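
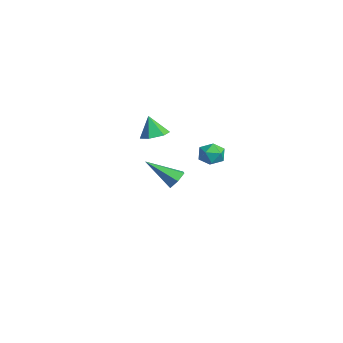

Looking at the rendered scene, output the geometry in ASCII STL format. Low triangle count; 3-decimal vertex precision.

solid 
facet normal 0.390 0.709 -0.588
outer loop
vertex -2.784 0.987 -3.923
vertex -3.361 1.132 -4.131
vertex -3.126 1.423 -3.624
endloop
endfacet
facet normal 0.602 -0.073 0.795
outer loop
vertex -2.784 0.987 -3.923
vertex -3.126 1.423 -3.624
vertex -4.079 -0.172 -3.049
endloop
endfacet
facet normal 0.389 0.709 -0.588
outer loop
vertex -3.126 1.423 -3.624
vertex -3.361 1.132 -4.131
vertex -3.703 1.568 -3.831
endloop
endfacet
facet normal -0.204 0.438 0.876
outer loop
vertex -3.126 1.423 -3.624
vertex -3.703 1.568 -3.831
vertex -4.079 -0.172 -3.049
endloop
endfacet
facet normal 0.389 0.709 -0.588
outer loop
vertex -3.703 1.568 -3.831
vertex -3.361 1.132 -4.131
vertex -3.938 1.277 -4.338
endloop
endfacet
facet normal -0.918 0.310 0.248
outer loop
vertex -3.703 1.568 -3.831
vertex -3.938 1.277 -4.338
vertex -4.079 -0.172 -3.049
endloop
endfacet
facet normal 0.389 0.709 -0.588
outer loop
vertex -3.938 1.277 -4.338
vertex -3.361 1.132 -4.131
vertex -3.596 0.841 -4.638
endloop
endfacet
facet normal -0.824 -0.330 -0.461
outer loop
vertex -3.938 1.277 -4.338
vertex -3.596 0.841 -4.638
vertex -4.079 -0.172 -3.049
endloop
endfacet
facet normal 0.390 0.709 -0.588
outer loop
vertex -3.596 0.841 -4.638
vertex -3.361 1.132 -4.131
vertex -3.019 0.696 -4.43
endloop
endfacet
facet normal -0.016 -0.841 -0.541
outer loop
vertex -3.596 0.841 -4.638
vertex -3.019 0.696 -4.43
vertex -4.079 -0.172 -3.049
endloop
endfacet
facet normal 0.390 0.709 -0.588
outer loop
vertex -3.019 0.696 -4.43
vertex -3.361 1.132 -4.131
vertex -2.784 0.987 -3.923
endloop
endfacet
facet normal 0.696 -0.713 0.086
outer loop
vertex -3.019 0.696 -4.43
vertex -2.784 0.987 -3.923
vertex -4.079 -0.172 -3.049
endloop
endfacet
facet normal 0.307 0.160 -0.938
outer loop
vertex -0.174 -0.56 0.533
vertex -0.784 -0.778 0.296
vertex -0.689 -0.111 0.441
endloop
endfacet
facet normal 0.379 0.582 0.720
outer loop
vertex -0.174 -0.56 0.533
vertex -0.689 -0.111 0.441
vertex -1.136 -0.962 1.364
endloop
endfacet
facet normal 0.307 0.160 -0.938
outer loop
vertex -0.689 -0.111 0.441
vertex -0.784 -0.778 0.296
vertex -1.299 -0.328 0.204
endloop
endfacet
facet normal -0.453 0.754 0.476
outer loop
vertex -0.689 -0.111 0.441
vertex -1.299 -0.328 0.204
vertex -1.136 -0.962 1.364
endloop
endfacet
facet normal 0.308 0.161 -0.938
outer loop
vertex -1.299 -0.328 0.204
vertex -0.784 -0.778 0.296
vertex -1.394 -0.996 0.058
endloop
endfacet
facet normal -0.977 0.097 0.190
outer loop
vertex -1.299 -0.328 0.204
vertex -1.394 -0.996 0.058
vertex -1.136 -0.962 1.364
endloop
endfacet
facet normal 0.308 0.161 -0.938
outer loop
vertex -1.394 -0.996 0.058
vertex -0.784 -0.778 0.296
vertex -0.879 -1.446 0.15
endloop
endfacet
facet normal -0.666 -0.731 0.151
outer loop
vertex -1.394 -0.996 0.058
vertex -0.879 -1.446 0.15
vertex -1.136 -0.962 1.364
endloop
endfacet
facet normal 0.308 0.161 -0.938
outer loop
vertex -0.879 -1.446 0.15
vertex -0.784 -0.778 0.296
vertex -0.269 -1.228 0.388
endloop
endfacet
facet normal 0.168 -0.903 0.396
outer loop
vertex -0.879 -1.446 0.15
vertex -0.269 -1.228 0.388
vertex -1.136 -0.962 1.364
endloop
endfacet
facet normal 0.307 0.160 -0.938
outer loop
vertex -0.269 -1.228 0.388
vertex -0.784 -0.778 0.296
vertex -0.174 -0.56 0.533
endloop
endfacet
facet normal 0.690 -0.246 0.680
outer loop
vertex -0.269 -1.228 0.388
vertex -0.174 -0.56 0.533
vertex -1.136 -0.962 1.364
endloop
endfacet
facet normal 0.347 0.592 0.728
outer loop
vertex 2.83 1.151 0.827
vertex 2.859 0.631 1.236
vertex 3.382 0.787 0.86
endloop
endfacet
facet normal 0.545 0.834 0.087
outer loop
vertex 2.83 1.151 0.827
vertex 3.382 0.787 0.86
vertex 3.157 0.995 0.273
endloop
endfacet
facet normal -0.046 0.954 -0.296
outer loop
vertex 2.83 1.151 0.827
vertex 3.157 0.995 0.273
vertex 2.496 0.967 0.285
endloop
endfacet
facet normal -0.608 0.787 0.107
outer loop
vertex 2.83 1.151 0.827
vertex 2.496 0.967 0.285
vertex 2.311 0.743 0.881
endloop
endfacet
facet normal -0.365 0.563 0.741
outer loop
vertex 2.83 1.151 0.827
vertex 2.311 0.743 0.881
vertex 2.859 0.631 1.236
endloop
endfacet
facet normal 0.917 0.319 -0.239
outer loop
vertex 3.157 0.995 0.273
vertex 3.382 0.787 0.86
vertex 3.389 0.377 0.339
endloop
endfacet
facet normal 0.596 -0.073 0.799
outer loop
vertex 3.382 0.787 0.86
vertex 2.859 0.631 1.236
vertex 3.204 0.153 0.935
endloop
endfacet
facet normal -0.557 -0.121 0.822
outer loop
vertex 2.859 0.631 1.236
vertex 2.311 0.743 0.881
vertex 2.543 0.125 0.947
endloop
endfacet
facet normal -0.949 0.242 -0.203
outer loop
vertex 2.311 0.743 0.881
vertex 2.496 0.967 0.285
vertex 2.318 0.333 0.36
endloop
endfacet
facet normal -0.037 0.513 -0.858
outer loop
vertex 2.496 0.967 0.285
vertex 3.157 0.995 0.273
vertex 2.841 0.489 -0.016
endloop
endfacet
facet normal 0.608 -0.787 -0.107
outer loop
vertex 2.87 -0.031 0.393
vertex 3.389 0.377 0.339
vertex 3.204 0.153 0.935
endloop
endfacet
facet normal 0.046 -0.954 0.296
outer loop
vertex 2.87 -0.031 0.393
vertex 3.204 0.153 0.935
vertex 2.543 0.125 0.947
endloop
endfacet
facet normal -0.545 -0.834 -0.087
outer loop
vertex 2.87 -0.031 0.393
vertex 2.543 0.125 0.947
vertex 2.318 0.333 0.36
endloop
endfacet
facet normal -0.347 -0.592 -0.728
outer loop
vertex 2.87 -0.031 0.393
vertex 2.318 0.333 0.36
vertex 2.841 0.489 -0.016
endloop
endfacet
facet normal 0.365 -0.563 -0.741
outer loop
vertex 2.87 -0.031 0.393
vertex 2.841 0.489 -0.016
vertex 3.389 0.377 0.339
endloop
endfacet
facet normal 0.949 -0.242 0.203
outer loop
vertex 3.204 0.153 0.935
vertex 3.389 0.377 0.339
vertex 3.382 0.787 0.86
endloop
endfacet
facet normal 0.037 -0.513 0.858
outer loop
vertex 2.543 0.125 0.947
vertex 3.204 0.153 0.935
vertex 2.859 0.631 1.236
endloop
endfacet
facet normal -0.917 -0.319 0.239
outer loop
vertex 2.318 0.333 0.36
vertex 2.543 0.125 0.947
vertex 2.311 0.743 0.881
endloop
endfacet
facet normal -0.596 0.073 -0.799
outer loop
vertex 2.841 0.489 -0.016
vertex 2.318 0.333 0.36
vertex 2.496 0.967 0.285
endloop
endfacet
facet normal 0.557 0.121 -0.822
outer loop
vertex 3.389 0.377 0.339
vertex 2.841 0.489 -0.016
vertex 3.157 0.995 0.273
endloop
endfacet

endsolid


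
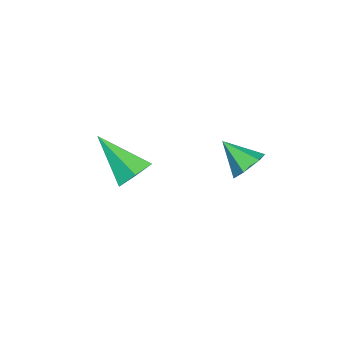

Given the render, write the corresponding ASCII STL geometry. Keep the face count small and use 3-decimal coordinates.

solid 
facet normal 0.269 0.771 -0.578
outer loop
vertex -0.091 3.674 0.306
vertex -0.75 3.706 0.042
vertex -0.581 4.081 0.621
endloop
endfacet
facet normal 0.500 -0.067 0.864
outer loop
vertex -0.091 3.674 0.306
vertex -0.581 4.081 0.621
vertex -1.11 2.674 0.818
endloop
endfacet
facet normal 0.269 0.771 -0.578
outer loop
vertex -0.581 4.081 0.621
vertex -0.75 3.706 0.042
vertex -1.239 4.113 0.357
endloop
endfacet
facet normal -0.349 0.257 0.901
outer loop
vertex -0.581 4.081 0.621
vertex -1.239 4.113 0.357
vertex -1.11 2.674 0.818
endloop
endfacet
facet normal 0.269 0.771 -0.578
outer loop
vertex -1.239 4.113 0.357
vertex -0.75 3.706 0.042
vertex -1.408 3.738 -0.222
endloop
endfacet
facet normal -0.960 0.003 0.278
outer loop
vertex -1.239 4.113 0.357
vertex -1.408 3.738 -0.222
vertex -1.11 2.674 0.818
endloop
endfacet
facet normal 0.270 0.769 -0.579
outer loop
vertex -1.408 3.738 -0.222
vertex -0.75 3.706 0.042
vertex -0.919 3.33 -0.536
endloop
endfacet
facet normal -0.724 -0.575 -0.381
outer loop
vertex -1.408 3.738 -0.222
vertex -0.919 3.33 -0.536
vertex -1.11 2.674 0.818
endloop
endfacet
facet normal 0.268 0.770 -0.579
outer loop
vertex -0.919 3.33 -0.536
vertex -0.75 3.706 0.042
vertex -0.26 3.299 -0.272
endloop
endfacet
facet normal 0.125 -0.900 -0.418
outer loop
vertex -0.919 3.33 -0.536
vertex -0.26 3.299 -0.272
vertex -1.11 2.674 0.818
endloop
endfacet
facet normal 0.269 0.770 -0.578
outer loop
vertex -0.26 3.299 -0.272
vertex -0.75 3.706 0.042
vertex -0.091 3.674 0.306
endloop
endfacet
facet normal 0.736 -0.646 0.204
outer loop
vertex -0.26 3.299 -0.272
vertex -0.091 3.674 0.306
vertex -1.11 2.674 0.818
endloop
endfacet
facet normal 0.298 0.747 -0.595
outer loop
vertex 0.74 0.222 -0.009
vertex 0.169 0.02 -0.548
vertex 0.003 0.554 0.039
endloop
endfacet
facet normal 0.174 0.248 0.953
outer loop
vertex 0.74 0.222 -0.009
vertex 0.003 0.554 0.039
vertex -0.429 -1.48 0.648
endloop
endfacet
facet normal 0.299 0.746 -0.595
outer loop
vertex 0.003 0.554 0.039
vertex 0.169 0.02 -0.548
vertex -0.568 0.353 -0.5
endloop
endfacet
facet normal -0.706 0.336 0.623
outer loop
vertex 0.003 0.554 0.039
vertex -0.568 0.353 -0.5
vertex -0.429 -1.48 0.648
endloop
endfacet
facet normal 0.298 0.746 -0.595
outer loop
vertex -0.568 0.353 -0.5
vertex 0.169 0.02 -0.548
vertex -0.402 -0.181 -1.086
endloop
endfacet
facet normal -0.978 -0.158 -0.133
outer loop
vertex -0.568 0.353 -0.5
vertex -0.402 -0.181 -1.086
vertex -0.429 -1.48 0.648
endloop
endfacet
facet normal 0.297 0.747 -0.595
outer loop
vertex -0.402 -0.181 -1.086
vertex 0.169 0.02 -0.548
vertex 0.336 -0.513 -1.134
endloop
endfacet
facet normal -0.370 -0.741 -0.561
outer loop
vertex -0.402 -0.181 -1.086
vertex 0.336 -0.513 -1.134
vertex -0.429 -1.48 0.648
endloop
endfacet
facet normal 0.298 0.747 -0.595
outer loop
vertex 0.336 -0.513 -1.134
vertex 0.169 0.02 -0.548
vertex 0.906 -0.312 -0.596
endloop
endfacet
facet normal 0.510 -0.829 -0.231
outer loop
vertex 0.336 -0.513 -1.134
vertex 0.906 -0.312 -0.596
vertex -0.429 -1.48 0.648
endloop
endfacet
facet normal 0.298 0.747 -0.595
outer loop
vertex 0.906 -0.312 -0.596
vertex 0.169 0.02 -0.548
vertex 0.74 0.222 -0.009
endloop
endfacet
facet normal 0.782 -0.334 0.525
outer loop
vertex 0.906 -0.312 -0.596
vertex 0.74 0.222 -0.009
vertex -0.429 -1.48 0.648
endloop
endfacet

endsolid


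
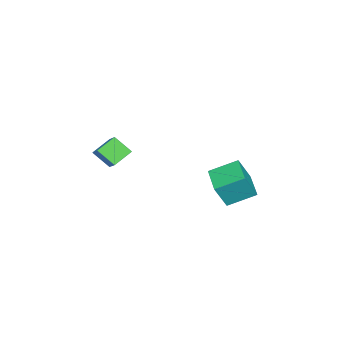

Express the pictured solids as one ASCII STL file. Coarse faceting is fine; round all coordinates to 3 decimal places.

solid 
facet normal -0.747 0.465 0.476
outer loop
vertex -2.519 -2.127 3.268
vertex -2.463 -1.248 2.497
vertex -3.388 -2.742 2.505
endloop
endfacet
facet normal -0.048 -0.751 0.659
outer loop
vertex -2.537 -3.272 1.963
vertex -2.519 -2.127 3.268
vertex -3.388 -2.742 2.505
endloop
endfacet
facet normal -0.747 0.465 0.476
outer loop
vertex -3.388 -2.742 2.505
vertex -2.463 -1.248 2.497
vertex -3.332 -1.863 1.734
endloop
endfacet
facet normal -0.663 -0.469 -0.583
outer loop
vertex -3.332 -1.863 1.734
vertex -2.537 -3.272 1.963
vertex -3.388 -2.742 2.505
endloop
endfacet
facet normal 0.663 0.469 0.583
outer loop
vertex -2.519 -2.127 3.268
vertex -1.612 -1.778 1.955
vertex -2.463 -1.248 2.497
endloop
endfacet
facet normal -0.048 -0.751 0.659
outer loop
vertex -1.668 -2.657 2.726
vertex -2.519 -2.127 3.268
vertex -2.537 -3.272 1.963
endloop
endfacet
facet normal 0.663 0.469 0.583
outer loop
vertex -1.668 -2.657 2.726
vertex -1.612 -1.778 1.955
vertex -2.519 -2.127 3.268
endloop
endfacet
facet normal 0.048 0.751 -0.659
outer loop
vertex -2.463 -1.248 2.497
vertex -1.612 -1.778 1.955
vertex -3.332 -1.863 1.734
endloop
endfacet
facet normal -0.663 -0.469 -0.583
outer loop
vertex -2.481 -2.393 1.192
vertex -2.537 -3.272 1.963
vertex -3.332 -1.863 1.734
endloop
endfacet
facet normal 0.048 0.751 -0.659
outer loop
vertex -3.332 -1.863 1.734
vertex -1.612 -1.778 1.955
vertex -2.481 -2.393 1.192
endloop
endfacet
facet normal 0.747 -0.465 -0.476
outer loop
vertex -2.481 -2.393 1.192
vertex -1.668 -2.657 2.726
vertex -2.537 -3.272 1.963
endloop
endfacet
facet normal 0.747 -0.465 -0.476
outer loop
vertex -1.612 -1.778 1.955
vertex -1.668 -2.657 2.726
vertex -2.481 -2.393 1.192
endloop
endfacet
facet normal -0.860 -0.487 0.154
outer loop
vertex -3.786 2.056 1.079
vertex -4.392 3.34 1.75
vertex -4.281 2.512 -0.24
endloop
endfacet
facet normal 0.386 -0.818 -0.427
outer loop
vertex -2.888 3.3 -0.49
vertex -3.786 2.056 1.079
vertex -4.281 2.512 -0.24
endloop
endfacet
facet normal -0.860 -0.487 0.155
outer loop
vertex -4.281 2.512 -0.24
vertex -4.392 3.34 1.75
vertex -4.887 3.795 0.431
endloop
endfacet
facet normal -0.334 0.308 -0.891
outer loop
vertex -4.887 3.795 0.431
vertex -2.888 3.3 -0.49
vertex -4.281 2.512 -0.24
endloop
endfacet
facet normal 0.334 -0.308 0.891
outer loop
vertex -3.786 2.056 1.079
vertex -2.999 4.128 1.5
vertex -4.392 3.34 1.75
endloop
endfacet
facet normal 0.386 -0.818 -0.427
outer loop
vertex -2.393 2.845 0.829
vertex -3.786 2.056 1.079
vertex -2.888 3.3 -0.49
endloop
endfacet
facet normal 0.334 -0.308 0.891
outer loop
vertex -2.393 2.845 0.829
vertex -2.999 4.128 1.5
vertex -3.786 2.056 1.079
endloop
endfacet
facet normal -0.386 0.818 0.427
outer loop
vertex -4.392 3.34 1.75
vertex -2.999 4.128 1.5
vertex -4.887 3.795 0.431
endloop
endfacet
facet normal -0.334 0.308 -0.891
outer loop
vertex -3.494 4.584 0.181
vertex -2.888 3.3 -0.49
vertex -4.887 3.795 0.431
endloop
endfacet
facet normal -0.386 0.817 0.428
outer loop
vertex -4.887 3.795 0.431
vertex -2.999 4.128 1.5
vertex -3.494 4.584 0.181
endloop
endfacet
facet normal 0.860 0.487 -0.155
outer loop
vertex -3.494 4.584 0.181
vertex -2.393 2.845 0.829
vertex -2.888 3.3 -0.49
endloop
endfacet
facet normal 0.860 0.487 -0.154
outer loop
vertex -2.999 4.128 1.5
vertex -2.393 2.845 0.829
vertex -3.494 4.584 0.181
endloop
endfacet

endsolid


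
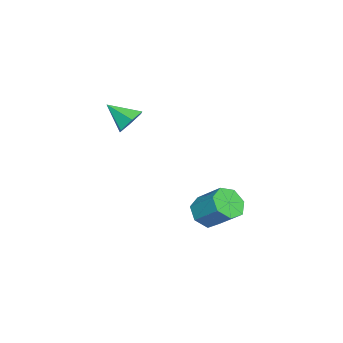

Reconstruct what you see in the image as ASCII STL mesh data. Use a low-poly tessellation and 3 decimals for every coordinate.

solid 
facet normal 0.136 0.817 -0.560
outer loop
vertex -1.037 -1.92 1.876
vertex -1.467 -2.097 1.513
vertex -1.595 -1.757 1.978
endloop
endfacet
facet normal 0.207 0.101 0.973
outer loop
vertex -1.037 -1.92 1.876
vertex -1.595 -1.757 1.978
vertex -1.613 -2.963 2.107
endloop
endfacet
facet normal 0.136 0.817 -0.560
outer loop
vertex -1.595 -1.757 1.978
vertex -1.467 -2.097 1.513
vertex -2.025 -1.934 1.615
endloop
endfacet
facet normal -0.664 0.089 0.743
outer loop
vertex -1.595 -1.757 1.978
vertex -2.025 -1.934 1.615
vertex -1.613 -2.963 2.107
endloop
endfacet
facet normal 0.136 0.817 -0.560
outer loop
vertex -2.025 -1.934 1.615
vertex -1.467 -2.097 1.513
vertex -1.897 -2.274 1.15
endloop
endfacet
facet normal -0.930 -0.367 0.012
outer loop
vertex -2.025 -1.934 1.615
vertex -1.897 -2.274 1.15
vertex -1.613 -2.963 2.107
endloop
endfacet
facet normal 0.137 0.817 -0.560
outer loop
vertex -1.897 -2.274 1.15
vertex -1.467 -2.097 1.513
vertex -1.34 -2.437 1.048
endloop
endfacet
facet normal -0.326 -0.810 -0.487
outer loop
vertex -1.897 -2.274 1.15
vertex -1.34 -2.437 1.048
vertex -1.613 -2.963 2.107
endloop
endfacet
facet normal 0.138 0.817 -0.560
outer loop
vertex -1.34 -2.437 1.048
vertex -1.467 -2.097 1.513
vertex -0.91 -2.261 1.411
endloop
endfacet
facet normal 0.544 -0.799 -0.257
outer loop
vertex -1.34 -2.437 1.048
vertex -0.91 -2.261 1.411
vertex -1.613 -2.963 2.107
endloop
endfacet
facet normal 0.138 0.816 -0.561
outer loop
vertex -0.91 -2.261 1.411
vertex -1.467 -2.097 1.513
vertex -1.037 -1.92 1.876
endloop
endfacet
facet normal 0.811 -0.343 0.473
outer loop
vertex -0.91 -2.261 1.411
vertex -1.037 -1.92 1.876
vertex -1.613 -2.963 2.107
endloop
endfacet
facet normal -0.264 -0.697 -0.667
outer loop
vertex -1.943 -0.25 -2.502
vertex -2.232 0.222 -2.881
vertex -1.6 0.0 -2.899
endloop
endfacet
facet normal 0.763 -0.574 0.298
outer loop
vertex -1.943 -0.25 -2.502
vertex -1.6 0.0 -2.899
vertex -1.62 0.606 -1.681
endloop
endfacet
facet normal 0.762 -0.574 0.298
outer loop
vertex -1.62 0.606 -1.681
vertex -1.6 0.0 -2.899
vertex -1.276 0.857 -2.077
endloop
endfacet
facet normal 0.262 0.696 0.669
outer loop
vertex -1.62 0.606 -1.681
vertex -1.276 0.857 -2.077
vertex -1.908 1.078 -2.059
endloop
endfacet
facet normal -0.263 -0.696 -0.668
outer loop
vertex -1.6 0.0 -2.899
vertex -2.232 0.222 -2.881
vertex -1.732 0.418 -3.282
endloop
endfacet
facet normal 0.938 -0.022 -0.347
outer loop
vertex -1.6 0.0 -2.899
vertex -1.732 0.418 -3.282
vertex -1.276 0.857 -2.077
endloop
endfacet
facet normal 0.937 -0.020 -0.347
outer loop
vertex -1.276 0.857 -2.077
vertex -1.732 0.418 -3.282
vertex -1.409 1.274 -2.46
endloop
endfacet
facet normal 0.263 0.697 0.667
outer loop
vertex -1.276 0.857 -2.077
vertex -1.409 1.274 -2.46
vertex -1.908 1.078 -2.059
endloop
endfacet
facet normal -0.262 -0.697 -0.667
outer loop
vertex -1.732 0.418 -3.282
vertex -2.232 0.222 -2.881
vertex -2.241 0.687 -3.363
endloop
endfacet
facet normal 0.406 0.549 -0.731
outer loop
vertex -1.732 0.418 -3.282
vertex -2.241 0.687 -3.363
vertex -1.409 1.274 -2.46
endloop
endfacet
facet normal 0.407 0.547 -0.731
outer loop
vertex -1.409 1.274 -2.46
vertex -2.241 0.687 -3.363
vertex -1.917 1.544 -2.541
endloop
endfacet
facet normal 0.263 0.696 0.668
outer loop
vertex -1.409 1.274 -2.46
vertex -1.917 1.544 -2.541
vertex -1.908 1.078 -2.059
endloop
endfacet
facet normal -0.262 -0.697 -0.667
outer loop
vertex -2.241 0.687 -3.363
vertex -2.232 0.222 -2.881
vertex -2.743 0.606 -3.081
endloop
endfacet
facet normal -0.431 0.704 -0.564
outer loop
vertex -2.241 0.687 -3.363
vertex -2.743 0.606 -3.081
vertex -1.917 1.544 -2.541
endloop
endfacet
facet normal -0.431 0.704 -0.564
outer loop
vertex -1.917 1.544 -2.541
vertex -2.743 0.606 -3.081
vertex -2.419 1.463 -2.259
endloop
endfacet
facet normal 0.263 0.696 0.668
outer loop
vertex -1.917 1.544 -2.541
vertex -2.419 1.463 -2.259
vertex -1.908 1.078 -2.059
endloop
endfacet
facet normal -0.263 -0.697 -0.667
outer loop
vertex -2.743 0.606 -3.081
vertex -2.232 0.222 -2.881
vertex -2.86 0.236 -2.648
endloop
endfacet
facet normal -0.943 0.330 0.027
outer loop
vertex -2.743 0.606 -3.081
vertex -2.86 0.236 -2.648
vertex -2.419 1.463 -2.259
endloop
endfacet
facet normal -0.943 0.331 0.026
outer loop
vertex -2.419 1.463 -2.259
vertex -2.86 0.236 -2.648
vertex -2.537 1.092 -1.827
endloop
endfacet
facet normal 0.262 0.696 0.669
outer loop
vertex -2.419 1.463 -2.259
vertex -2.537 1.092 -1.827
vertex -1.908 1.078 -2.059
endloop
endfacet
facet normal -0.263 -0.696 -0.668
outer loop
vertex -2.86 0.236 -2.648
vertex -2.232 0.222 -2.881
vertex -2.504 -0.145 -2.391
endloop
endfacet
facet normal -0.746 -0.293 0.599
outer loop
vertex -2.86 0.236 -2.648
vertex -2.504 -0.145 -2.391
vertex -2.537 1.092 -1.827
endloop
endfacet
facet normal -0.746 -0.293 0.598
outer loop
vertex -2.537 1.092 -1.827
vertex -2.504 -0.145 -2.391
vertex -2.181 0.711 -1.569
endloop
endfacet
facet normal 0.262 0.697 0.668
outer loop
vertex -2.537 1.092 -1.827
vertex -2.181 0.711 -1.569
vertex -1.908 1.078 -2.059
endloop
endfacet
facet normal -0.262 -0.697 -0.668
outer loop
vertex -2.504 -0.145 -2.391
vertex -2.232 0.222 -2.881
vertex -1.943 -0.25 -2.502
endloop
endfacet
facet normal 0.012 -0.695 0.719
outer loop
vertex -2.504 -0.145 -2.391
vertex -1.943 -0.25 -2.502
vertex -2.181 0.711 -1.569
endloop
endfacet
facet normal 0.014 -0.695 0.719
outer loop
vertex -2.181 0.711 -1.569
vertex -1.943 -0.25 -2.502
vertex -1.62 0.606 -1.681
endloop
endfacet
facet normal 0.264 0.696 0.668
outer loop
vertex -2.181 0.711 -1.569
vertex -1.62 0.606 -1.681
vertex -1.908 1.078 -2.059
endloop
endfacet

endsolid


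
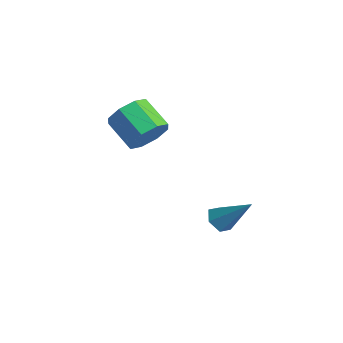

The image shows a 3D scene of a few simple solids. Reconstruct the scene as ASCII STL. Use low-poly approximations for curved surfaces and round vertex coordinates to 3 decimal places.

solid 
facet normal -0.596 -0.378 -0.708
outer loop
vertex 1.33 1.888 -1.757
vertex 0.798 2.273 -1.515
vertex 1.221 2.532 -2.009
endloop
endfacet
facet normal 0.928 0.011 -0.374
outer loop
vertex 1.33 1.888 -1.757
vertex 1.221 2.532 -2.009
vertex 1.982 3.027 -0.105
endloop
endfacet
facet normal -0.595 -0.379 -0.708
outer loop
vertex 1.221 2.532 -2.009
vertex 0.798 2.273 -1.515
vertex 0.689 2.917 -1.768
endloop
endfacet
facet normal 0.422 0.822 -0.382
outer loop
vertex 1.221 2.532 -2.009
vertex 0.689 2.917 -1.768
vertex 1.982 3.027 -0.105
endloop
endfacet
facet normal -0.595 -0.379 -0.709
outer loop
vertex 0.689 2.917 -1.768
vertex 0.798 2.273 -1.515
vertex 0.265 2.658 -1.274
endloop
endfacet
facet normal -0.333 0.922 0.198
outer loop
vertex 0.689 2.917 -1.768
vertex 0.265 2.658 -1.274
vertex 1.982 3.027 -0.105
endloop
endfacet
facet normal -0.594 -0.378 -0.710
outer loop
vertex 0.265 2.658 -1.274
vertex 0.798 2.273 -1.515
vertex 0.374 2.014 -1.022
endloop
endfacet
facet normal -0.581 0.210 0.787
outer loop
vertex 0.265 2.658 -1.274
vertex 0.374 2.014 -1.022
vertex 1.982 3.027 -0.105
endloop
endfacet
facet normal -0.594 -0.378 -0.710
outer loop
vertex 0.374 2.014 -1.022
vertex 0.798 2.273 -1.515
vertex 0.907 1.629 -1.263
endloop
endfacet
facet normal -0.075 -0.601 0.795
outer loop
vertex 0.374 2.014 -1.022
vertex 0.907 1.629 -1.263
vertex 1.982 3.027 -0.105
endloop
endfacet
facet normal -0.596 -0.378 -0.708
outer loop
vertex 0.907 1.629 -1.263
vertex 0.798 2.273 -1.515
vertex 1.33 1.888 -1.757
endloop
endfacet
facet normal 0.680 -0.701 0.215
outer loop
vertex 0.907 1.629 -1.263
vertex 1.33 1.888 -1.757
vertex 1.982 3.027 -0.105
endloop
endfacet
facet normal 0.879 0.062 -0.472
outer loop
vertex -1.064 -0.346 3.901
vertex -1.459 0.321 3.253
vertex -0.986 0.385 4.143
endloop
endfacet
facet normal 0.465 -0.323 0.825
outer loop
vertex -1.064 -0.346 3.901
vertex -0.986 0.385 4.143
vertex -2.507 -0.447 4.675
endloop
endfacet
facet normal 0.465 -0.323 0.824
outer loop
vertex -2.507 -0.447 4.675
vertex -0.986 0.385 4.143
vertex -2.428 0.283 4.917
endloop
endfacet
facet normal -0.880 -0.061 0.472
outer loop
vertex -2.507 -0.447 4.675
vertex -2.428 0.283 4.917
vertex -2.901 0.219 4.027
endloop
endfacet
facet normal 0.879 0.063 -0.472
outer loop
vertex -0.986 0.385 4.143
vertex -1.459 0.321 3.253
vertex -1.185 1.077 3.864
endloop
endfacet
facet normal 0.401 0.439 0.804
outer loop
vertex -0.986 0.385 4.143
vertex -1.185 1.077 3.864
vertex -2.428 0.283 4.917
endloop
endfacet
facet normal 0.400 0.440 0.804
outer loop
vertex -2.428 0.283 4.917
vertex -1.185 1.077 3.864
vertex -2.627 0.976 4.637
endloop
endfacet
facet normal -0.879 -0.062 0.472
outer loop
vertex -2.428 0.283 4.917
vertex -2.627 0.976 4.637
vertex -2.901 0.219 4.027
endloop
endfacet
facet normal 0.880 0.062 -0.471
outer loop
vertex -1.185 1.077 3.864
vertex -1.459 0.321 3.253
vertex -1.544 1.327 3.226
endloop
endfacet
facet normal 0.102 0.944 0.313
outer loop
vertex -1.185 1.077 3.864
vertex -1.544 1.327 3.226
vertex -2.627 0.976 4.637
endloop
endfacet
facet normal 0.101 0.945 0.312
outer loop
vertex -2.627 0.976 4.637
vertex -1.544 1.327 3.226
vertex -2.986 1.225 4.0
endloop
endfacet
facet normal -0.880 -0.062 0.472
outer loop
vertex -2.627 0.976 4.637
vertex -2.986 1.225 4.0
vertex -2.901 0.219 4.027
endloop
endfacet
facet normal 0.880 0.062 -0.471
outer loop
vertex -1.544 1.327 3.226
vertex -1.459 0.321 3.253
vertex -1.853 0.987 2.605
endloop
endfacet
facet normal -0.258 0.896 -0.362
outer loop
vertex -1.544 1.327 3.226
vertex -1.853 0.987 2.605
vertex -2.986 1.225 4.0
endloop
endfacet
facet normal -0.257 0.896 -0.361
outer loop
vertex -2.986 1.225 4.0
vertex -1.853 0.987 2.605
vertex -3.296 0.886 3.379
endloop
endfacet
facet normal -0.879 -0.062 0.473
outer loop
vertex -2.986 1.225 4.0
vertex -3.296 0.886 3.379
vertex -2.901 0.219 4.027
endloop
endfacet
facet normal 0.880 0.061 -0.472
outer loop
vertex -1.853 0.987 2.605
vertex -1.459 0.321 3.253
vertex -1.932 0.257 2.363
endloop
endfacet
facet normal -0.465 0.324 -0.824
outer loop
vertex -1.853 0.987 2.605
vertex -1.932 0.257 2.363
vertex -3.296 0.886 3.379
endloop
endfacet
facet normal -0.465 0.323 -0.824
outer loop
vertex -3.296 0.886 3.379
vertex -1.932 0.257 2.363
vertex -3.374 0.155 3.137
endloop
endfacet
facet normal -0.879 -0.062 0.472
outer loop
vertex -3.296 0.886 3.379
vertex -3.374 0.155 3.137
vertex -2.901 0.219 4.027
endloop
endfacet
facet normal 0.879 0.062 -0.472
outer loop
vertex -1.932 0.257 2.363
vertex -1.459 0.321 3.253
vertex -1.733 -0.436 2.643
endloop
endfacet
facet normal -0.400 -0.440 -0.804
outer loop
vertex -1.932 0.257 2.363
vertex -1.733 -0.436 2.643
vertex -3.374 0.155 3.137
endloop
endfacet
facet normal -0.400 -0.439 -0.804
outer loop
vertex -3.374 0.155 3.137
vertex -1.733 -0.436 2.643
vertex -3.175 -0.537 3.416
endloop
endfacet
facet normal -0.879 -0.063 0.472
outer loop
vertex -3.374 0.155 3.137
vertex -3.175 -0.537 3.416
vertex -2.901 0.219 4.027
endloop
endfacet
facet normal 0.880 0.062 -0.472
outer loop
vertex -1.733 -0.436 2.643
vertex -1.459 0.321 3.253
vertex -1.374 -0.685 3.28
endloop
endfacet
facet normal -0.101 -0.945 -0.312
outer loop
vertex -1.733 -0.436 2.643
vertex -1.374 -0.685 3.28
vertex -3.175 -0.537 3.416
endloop
endfacet
facet normal -0.101 -0.944 -0.313
outer loop
vertex -3.175 -0.537 3.416
vertex -1.374 -0.685 3.28
vertex -2.816 -0.787 4.054
endloop
endfacet
facet normal -0.880 -0.062 0.471
outer loop
vertex -3.175 -0.537 3.416
vertex -2.816 -0.787 4.054
vertex -2.901 0.219 4.027
endloop
endfacet
facet normal 0.879 0.062 -0.473
outer loop
vertex -1.374 -0.685 3.28
vertex -1.459 0.321 3.253
vertex -1.064 -0.346 3.901
endloop
endfacet
facet normal 0.257 -0.896 0.361
outer loop
vertex -1.374 -0.685 3.28
vertex -1.064 -0.346 3.901
vertex -2.816 -0.787 4.054
endloop
endfacet
facet normal 0.257 -0.896 0.363
outer loop
vertex -2.816 -0.787 4.054
vertex -1.064 -0.346 3.901
vertex -2.507 -0.447 4.675
endloop
endfacet
facet normal -0.880 -0.062 0.471
outer loop
vertex -2.816 -0.787 4.054
vertex -2.507 -0.447 4.675
vertex -2.901 0.219 4.027
endloop
endfacet

endsolid


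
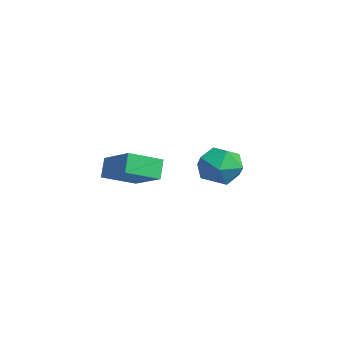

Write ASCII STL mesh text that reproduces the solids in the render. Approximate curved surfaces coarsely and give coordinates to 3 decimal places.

solid 
facet normal -0.461 0.279 0.842
outer loop
vertex 1.557 -4.075 -0.332
vertex 3.358 -3.587 0.493
vertex 1.408 -2.513 -0.932
endloop
endfacet
facet normal -0.883 -0.239 -0.404
outer loop
vertex 1.902 -2.813 -1.833
vertex 1.557 -4.075 -0.332
vertex 1.408 -2.513 -0.932
endloop
endfacet
facet normal -0.461 0.279 0.842
outer loop
vertex 1.408 -2.513 -0.932
vertex 3.358 -3.587 0.493
vertex 3.209 -2.025 -0.107
endloop
endfacet
facet normal -0.088 0.930 -0.358
outer loop
vertex 3.209 -2.025 -0.107
vertex 1.902 -2.813 -1.833
vertex 1.408 -2.513 -0.932
endloop
endfacet
facet normal 0.088 -0.930 0.358
outer loop
vertex 1.557 -4.075 -0.332
vertex 3.852 -3.887 -0.408
vertex 3.358 -3.587 0.493
endloop
endfacet
facet normal -0.883 -0.239 -0.404
outer loop
vertex 2.051 -4.375 -1.233
vertex 1.557 -4.075 -0.332
vertex 1.902 -2.813 -1.833
endloop
endfacet
facet normal 0.088 -0.930 0.358
outer loop
vertex 2.051 -4.375 -1.233
vertex 3.852 -3.887 -0.408
vertex 1.557 -4.075 -0.332
endloop
endfacet
facet normal 0.883 0.239 0.404
outer loop
vertex 3.358 -3.587 0.493
vertex 3.852 -3.887 -0.408
vertex 3.209 -2.025 -0.107
endloop
endfacet
facet normal -0.088 0.930 -0.358
outer loop
vertex 3.703 -2.325 -1.008
vertex 1.902 -2.813 -1.833
vertex 3.209 -2.025 -0.107
endloop
endfacet
facet normal 0.883 0.239 0.404
outer loop
vertex 3.209 -2.025 -0.107
vertex 3.852 -3.887 -0.408
vertex 3.703 -2.325 -1.008
endloop
endfacet
facet normal 0.461 -0.279 -0.842
outer loop
vertex 3.703 -2.325 -1.008
vertex 2.051 -4.375 -1.233
vertex 1.902 -2.813 -1.833
endloop
endfacet
facet normal 0.461 -0.279 -0.842
outer loop
vertex 3.852 -3.887 -0.408
vertex 2.051 -4.375 -1.233
vertex 3.703 -2.325 -1.008
endloop
endfacet
facet normal 0.205 0.979 -0.016
outer loop
vertex -0.406 2.737 -2.774
vertex -0.575 2.792 -1.578
vertex 0.524 2.554 -2.023
endloop
endfacet
facet normal 0.557 0.636 -0.534
outer loop
vertex -0.406 2.737 -2.774
vertex 0.524 2.554 -2.023
vertex 0.388 1.853 -2.999
endloop
endfacet
facet normal 0.076 0.309 -0.948
outer loop
vertex -0.406 2.737 -2.774
vertex 0.388 1.853 -2.999
vertex -0.795 1.658 -3.157
endloop
endfacet
facet normal -0.573 0.450 -0.685
outer loop
vertex -0.406 2.737 -2.774
vertex -0.795 1.658 -3.157
vertex -1.39 2.238 -2.278
endloop
endfacet
facet normal -0.493 0.863 -0.109
outer loop
vertex -0.406 2.737 -2.774
vertex -1.39 2.238 -2.278
vertex -0.575 2.792 -1.578
endloop
endfacet
facet normal 0.964 0.135 -0.231
outer loop
vertex 0.388 1.853 -2.999
vertex 0.524 2.554 -2.023
vertex 0.71 1.362 -1.942
endloop
endfacet
facet normal 0.395 0.689 0.608
outer loop
vertex 0.524 2.554 -2.023
vertex -0.575 2.792 -1.578
vertex 0.115 1.942 -1.063
endloop
endfacet
facet normal -0.734 0.502 0.457
outer loop
vertex -0.575 2.792 -1.578
vertex -1.39 2.238 -2.278
vertex -1.068 1.747 -1.221
endloop
endfacet
facet normal -0.864 -0.167 -0.475
outer loop
vertex -1.39 2.238 -2.278
vertex -0.795 1.658 -3.157
vertex -1.204 1.046 -2.197
endloop
endfacet
facet normal 0.185 -0.395 -0.900
outer loop
vertex -0.795 1.658 -3.157
vertex 0.388 1.853 -2.999
vertex -0.105 0.808 -2.642
endloop
endfacet
facet normal 0.573 -0.450 0.685
outer loop
vertex -0.274 0.863 -1.446
vertex 0.71 1.362 -1.942
vertex 0.115 1.942 -1.063
endloop
endfacet
facet normal -0.076 -0.309 0.948
outer loop
vertex -0.274 0.863 -1.446
vertex 0.115 1.942 -1.063
vertex -1.068 1.747 -1.221
endloop
endfacet
facet normal -0.557 -0.636 0.534
outer loop
vertex -0.274 0.863 -1.446
vertex -1.068 1.747 -1.221
vertex -1.204 1.046 -2.197
endloop
endfacet
facet normal -0.205 -0.979 0.016
outer loop
vertex -0.274 0.863 -1.446
vertex -1.204 1.046 -2.197
vertex -0.105 0.808 -2.642
endloop
endfacet
facet normal 0.493 -0.863 0.109
outer loop
vertex -0.274 0.863 -1.446
vertex -0.105 0.808 -2.642
vertex 0.71 1.362 -1.942
endloop
endfacet
facet normal 0.864 0.167 0.475
outer loop
vertex 0.115 1.942 -1.063
vertex 0.71 1.362 -1.942
vertex 0.524 2.554 -2.023
endloop
endfacet
facet normal -0.185 0.395 0.900
outer loop
vertex -1.068 1.747 -1.221
vertex 0.115 1.942 -1.063
vertex -0.575 2.792 -1.578
endloop
endfacet
facet normal -0.964 -0.135 0.231
outer loop
vertex -1.204 1.046 -2.197
vertex -1.068 1.747 -1.221
vertex -1.39 2.238 -2.278
endloop
endfacet
facet normal -0.395 -0.689 -0.608
outer loop
vertex -0.105 0.808 -2.642
vertex -1.204 1.046 -2.197
vertex -0.795 1.658 -3.157
endloop
endfacet
facet normal 0.734 -0.502 -0.457
outer loop
vertex 0.71 1.362 -1.942
vertex -0.105 0.808 -2.642
vertex 0.388 1.853 -2.999
endloop
endfacet

endsolid


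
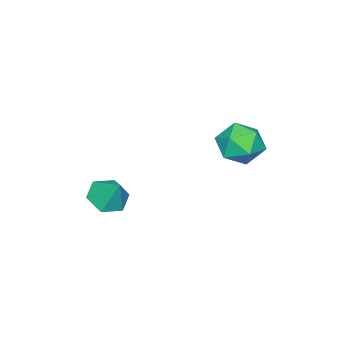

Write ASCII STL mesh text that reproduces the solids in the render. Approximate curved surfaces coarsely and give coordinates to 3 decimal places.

solid 
facet normal 0.206 0.876 -0.435
outer loop
vertex -3.588 4.413 -0.123
vertex -4.291 4.961 0.647
vertex -3.149 4.815 0.894
endloop
endfacet
facet normal 0.757 0.426 -0.495
outer loop
vertex -3.588 4.413 -0.123
vertex -3.149 4.815 0.894
vertex -2.821 3.76 0.487
endloop
endfacet
facet normal 0.528 -0.159 -0.834
outer loop
vertex -3.588 4.413 -0.123
vertex -2.821 3.76 0.487
vertex -3.761 3.254 -0.012
endloop
endfacet
facet normal -0.164 -0.070 -0.984
outer loop
vertex -3.588 4.413 -0.123
vertex -3.761 3.254 -0.012
vertex -4.669 3.996 0.087
endloop
endfacet
facet normal -0.363 0.570 -0.737
outer loop
vertex -3.588 4.413 -0.123
vertex -4.669 3.996 0.087
vertex -4.291 4.961 0.647
endloop
endfacet
facet normal 0.958 0.235 0.163
outer loop
vertex -2.821 3.76 0.487
vertex -3.149 4.815 0.894
vertex -3.051 3.904 1.633
endloop
endfacet
facet normal 0.067 0.963 0.259
outer loop
vertex -3.149 4.815 0.894
vertex -4.291 4.961 0.647
vertex -3.959 4.646 1.732
endloop
endfacet
facet normal -0.853 0.468 -0.230
outer loop
vertex -4.291 4.961 0.647
vertex -4.669 3.996 0.087
vertex -4.899 4.14 1.233
endloop
endfacet
facet normal -0.532 -0.567 -0.629
outer loop
vertex -4.669 3.996 0.087
vertex -3.761 3.254 -0.012
vertex -4.571 3.085 0.826
endloop
endfacet
facet normal 0.588 -0.711 -0.386
outer loop
vertex -3.761 3.254 -0.012
vertex -2.821 3.76 0.487
vertex -3.429 2.939 1.073
endloop
endfacet
facet normal 0.164 0.070 0.984
outer loop
vertex -4.132 3.487 1.843
vertex -3.051 3.904 1.633
vertex -3.959 4.646 1.732
endloop
endfacet
facet normal -0.528 0.159 0.834
outer loop
vertex -4.132 3.487 1.843
vertex -3.959 4.646 1.732
vertex -4.899 4.14 1.233
endloop
endfacet
facet normal -0.757 -0.426 0.495
outer loop
vertex -4.132 3.487 1.843
vertex -4.899 4.14 1.233
vertex -4.571 3.085 0.826
endloop
endfacet
facet normal -0.206 -0.876 0.435
outer loop
vertex -4.132 3.487 1.843
vertex -4.571 3.085 0.826
vertex -3.429 2.939 1.073
endloop
endfacet
facet normal 0.363 -0.570 0.737
outer loop
vertex -4.132 3.487 1.843
vertex -3.429 2.939 1.073
vertex -3.051 3.904 1.633
endloop
endfacet
facet normal 0.532 0.567 0.629
outer loop
vertex -3.959 4.646 1.732
vertex -3.051 3.904 1.633
vertex -3.149 4.815 0.894
endloop
endfacet
facet normal -0.588 0.711 0.386
outer loop
vertex -4.899 4.14 1.233
vertex -3.959 4.646 1.732
vertex -4.291 4.961 0.647
endloop
endfacet
facet normal -0.958 -0.235 -0.163
outer loop
vertex -4.571 3.085 0.826
vertex -4.899 4.14 1.233
vertex -4.669 3.996 0.087
endloop
endfacet
facet normal -0.067 -0.963 -0.259
outer loop
vertex -3.429 2.939 1.073
vertex -4.571 3.085 0.826
vertex -3.761 3.254 -0.012
endloop
endfacet
facet normal 0.853 -0.468 0.230
outer loop
vertex -3.051 3.904 1.633
vertex -3.429 2.939 1.073
vertex -2.821 3.76 0.487
endloop
endfacet
facet normal -0.204 -0.561 -0.802
outer loop
vertex -0.831 -1.906 -3.02
vertex -1.657 -1.352 -3.198
vertex -0.773 -1.087 -3.608
endloop
endfacet
facet normal 0.950 0.134 0.280
outer loop
vertex -0.831 -1.906 -3.02
vertex -0.773 -1.087 -3.608
vertex -1.343 -0.488 -1.962
endloop
endfacet
facet normal -0.204 -0.561 -0.802
outer loop
vertex -0.773 -1.087 -3.608
vertex -1.657 -1.352 -3.198
vertex -1.598 -0.533 -3.786
endloop
endfacet
facet normal 0.569 0.816 -0.100
outer loop
vertex -0.773 -1.087 -3.608
vertex -1.598 -0.533 -3.786
vertex -1.343 -0.488 -1.962
endloop
endfacet
facet normal -0.204 -0.561 -0.802
outer loop
vertex -1.598 -0.533 -3.786
vertex -1.657 -1.352 -3.198
vertex -2.482 -0.798 -3.376
endloop
endfacet
facet normal -0.280 0.960 0.016
outer loop
vertex -1.598 -0.533 -3.786
vertex -2.482 -0.798 -3.376
vertex -1.343 -0.488 -1.962
endloop
endfacet
facet normal -0.204 -0.561 -0.802
outer loop
vertex -2.482 -0.798 -3.376
vertex -1.657 -1.352 -3.198
vertex -2.541 -1.617 -2.788
endloop
endfacet
facet normal -0.749 0.421 0.511
outer loop
vertex -2.482 -0.798 -3.376
vertex -2.541 -1.617 -2.788
vertex -1.343 -0.488 -1.962
endloop
endfacet
facet normal -0.204 -0.561 -0.802
outer loop
vertex -2.541 -1.617 -2.788
vertex -1.657 -1.352 -3.198
vertex -1.715 -2.171 -2.61
endloop
endfacet
facet normal -0.368 -0.262 0.892
outer loop
vertex -2.541 -1.617 -2.788
vertex -1.715 -2.171 -2.61
vertex -1.343 -0.488 -1.962
endloop
endfacet
facet normal -0.204 -0.561 -0.802
outer loop
vertex -1.715 -2.171 -2.61
vertex -1.657 -1.352 -3.198
vertex -0.831 -1.906 -3.02
endloop
endfacet
facet normal 0.482 -0.406 0.777
outer loop
vertex -1.715 -2.171 -2.61
vertex -0.831 -1.906 -3.02
vertex -1.343 -0.488 -1.962
endloop
endfacet

endsolid


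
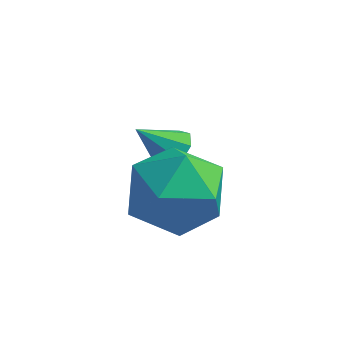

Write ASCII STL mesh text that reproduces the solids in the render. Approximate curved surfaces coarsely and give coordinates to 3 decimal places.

solid 
facet normal 0.671 0.240 -0.702
outer loop
vertex -3.035 0.886 0.325
vertex -3.327 0.544 -0.071
vertex -3.357 1.119 0.097
endloop
endfacet
facet normal -0.066 0.650 0.757
outer loop
vertex -3.035 0.886 0.325
vertex -3.357 1.119 0.097
vertex -4.133 0.256 0.771
endloop
endfacet
facet normal 0.672 0.240 -0.701
outer loop
vertex -3.357 1.119 0.097
vertex -3.327 0.544 -0.071
vertex -3.662 1.015 -0.231
endloop
endfacet
facet normal -0.581 0.757 0.300
outer loop
vertex -3.357 1.119 0.097
vertex -3.662 1.015 -0.231
vertex -4.133 0.256 0.771
endloop
endfacet
facet normal 0.671 0.238 -0.702
outer loop
vertex -3.662 1.015 -0.231
vertex -3.327 0.544 -0.071
vertex -3.771 0.635 -0.464
endloop
endfacet
facet normal -0.919 0.361 -0.159
outer loop
vertex -3.662 1.015 -0.231
vertex -3.771 0.635 -0.464
vertex -4.133 0.256 0.771
endloop
endfacet
facet normal 0.671 0.240 -0.702
outer loop
vertex -3.771 0.635 -0.464
vertex -3.327 0.544 -0.071
vertex -3.62 0.201 -0.468
endloop
endfacet
facet normal -0.885 -0.305 -0.353
outer loop
vertex -3.771 0.635 -0.464
vertex -3.62 0.201 -0.468
vertex -4.133 0.256 0.771
endloop
endfacet
facet normal 0.671 0.238 -0.702
outer loop
vertex -3.62 0.201 -0.468
vertex -3.327 0.544 -0.071
vertex -3.298 -0.032 -0.239
endloop
endfacet
facet normal -0.497 -0.851 -0.168
outer loop
vertex -3.62 0.201 -0.468
vertex -3.298 -0.032 -0.239
vertex -4.133 0.256 0.771
endloop
endfacet
facet normal 0.670 0.239 -0.703
outer loop
vertex -3.298 -0.032 -0.239
vertex -3.327 0.544 -0.071
vertex -2.992 0.072 0.088
endloop
endfacet
facet normal 0.018 -0.958 0.288
outer loop
vertex -3.298 -0.032 -0.239
vertex -2.992 0.072 0.088
vertex -4.133 0.256 0.771
endloop
endfacet
facet normal 0.672 0.241 -0.701
outer loop
vertex -2.992 0.072 0.088
vertex -3.327 0.544 -0.071
vertex -2.884 0.452 0.322
endloop
endfacet
facet normal 0.357 -0.561 0.747
outer loop
vertex -2.992 0.072 0.088
vertex -2.884 0.452 0.322
vertex -4.133 0.256 0.771
endloop
endfacet
facet normal 0.672 0.239 -0.701
outer loop
vertex -2.884 0.452 0.322
vertex -3.327 0.544 -0.071
vertex -3.035 0.886 0.325
endloop
endfacet
facet normal 0.322 0.105 0.941
outer loop
vertex -2.884 0.452 0.322
vertex -3.035 0.886 0.325
vertex -4.133 0.256 0.771
endloop
endfacet
facet normal -0.422 0.412 0.808
outer loop
vertex -3.027 -0.507 1.197
vertex -3.598 -1.591 1.451
vertex -2.463 -1.355 1.924
endloop
endfacet
facet normal 0.210 0.713 0.669
outer loop
vertex -3.027 -0.507 1.197
vertex -2.463 -1.355 1.924
vertex -1.804 -0.737 1.058
endloop
endfacet
facet normal 0.186 0.983 0.009
outer loop
vertex -3.027 -0.507 1.197
vertex -1.804 -0.737 1.058
vertex -2.532 -0.59 0.051
endloop
endfacet
facet normal -0.460 0.849 -0.260
outer loop
vertex -3.027 -0.507 1.197
vertex -2.532 -0.59 0.051
vertex -3.64 -1.117 0.293
endloop
endfacet
facet normal -0.837 0.495 0.233
outer loop
vertex -3.027 -0.507 1.197
vertex -3.64 -1.117 0.293
vertex -3.598 -1.591 1.451
endloop
endfacet
facet normal 0.706 0.200 0.680
outer loop
vertex -1.804 -0.737 1.058
vertex -2.463 -1.355 1.924
vertex -1.62 -1.963 1.227
endloop
endfacet
facet normal -0.317 -0.288 0.904
outer loop
vertex -2.463 -1.355 1.924
vertex -3.598 -1.591 1.451
vertex -2.728 -2.49 1.469
endloop
endfacet
facet normal -0.988 -0.152 -0.026
outer loop
vertex -3.598 -1.591 1.451
vertex -3.64 -1.117 0.293
vertex -3.456 -2.343 0.462
endloop
endfacet
facet normal -0.380 0.419 -0.825
outer loop
vertex -3.64 -1.117 0.293
vertex -2.532 -0.59 0.051
vertex -2.797 -1.725 -0.404
endloop
endfacet
facet normal 0.666 0.637 -0.389
outer loop
vertex -2.532 -0.59 0.051
vertex -1.804 -0.737 1.058
vertex -1.662 -1.489 0.069
endloop
endfacet
facet normal 0.460 -0.849 0.260
outer loop
vertex -2.233 -2.573 0.323
vertex -1.62 -1.963 1.227
vertex -2.728 -2.49 1.469
endloop
endfacet
facet normal -0.186 -0.983 -0.009
outer loop
vertex -2.233 -2.573 0.323
vertex -2.728 -2.49 1.469
vertex -3.456 -2.343 0.462
endloop
endfacet
facet normal -0.210 -0.713 -0.669
outer loop
vertex -2.233 -2.573 0.323
vertex -3.456 -2.343 0.462
vertex -2.797 -1.725 -0.404
endloop
endfacet
facet normal 0.422 -0.412 -0.808
outer loop
vertex -2.233 -2.573 0.323
vertex -2.797 -1.725 -0.404
vertex -1.662 -1.489 0.069
endloop
endfacet
facet normal 0.837 -0.495 -0.233
outer loop
vertex -2.233 -2.573 0.323
vertex -1.662 -1.489 0.069
vertex -1.62 -1.963 1.227
endloop
endfacet
facet normal 0.380 -0.419 0.825
outer loop
vertex -2.728 -2.49 1.469
vertex -1.62 -1.963 1.227
vertex -2.463 -1.355 1.924
endloop
endfacet
facet normal -0.666 -0.637 0.389
outer loop
vertex -3.456 -2.343 0.462
vertex -2.728 -2.49 1.469
vertex -3.598 -1.591 1.451
endloop
endfacet
facet normal -0.706 -0.200 -0.680
outer loop
vertex -2.797 -1.725 -0.404
vertex -3.456 -2.343 0.462
vertex -3.64 -1.117 0.293
endloop
endfacet
facet normal 0.317 0.288 -0.904
outer loop
vertex -1.662 -1.489 0.069
vertex -2.797 -1.725 -0.404
vertex -2.532 -0.59 0.051
endloop
endfacet
facet normal 0.988 0.152 0.026
outer loop
vertex -1.62 -1.963 1.227
vertex -1.662 -1.489 0.069
vertex -1.804 -0.737 1.058
endloop
endfacet

endsolid


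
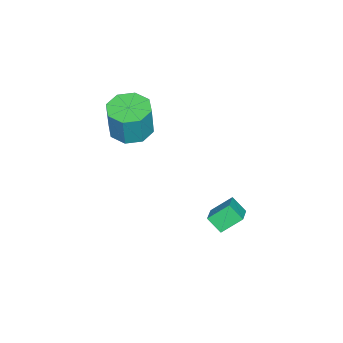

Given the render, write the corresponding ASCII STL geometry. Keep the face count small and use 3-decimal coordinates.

solid 
facet normal -0.181 -0.034 -0.983
outer loop
vertex -0.545 -0.962 1.628
vertex -1.157 -1.84 1.771
vertex -1.338 -0.776 1.768
endloop
endfacet
facet normal 0.216 0.974 -0.073
outer loop
vertex -0.545 -0.962 1.628
vertex -1.338 -0.776 1.768
vertex -0.211 -0.902 3.426
endloop
endfacet
facet normal 0.217 0.974 -0.073
outer loop
vertex -0.211 -0.902 3.426
vertex -1.338 -0.776 1.768
vertex -1.004 -0.715 3.567
endloop
endfacet
facet normal 0.182 0.033 0.983
outer loop
vertex -0.211 -0.902 3.426
vertex -1.004 -0.715 3.567
vertex -0.823 -1.78 3.569
endloop
endfacet
facet normal -0.183 -0.034 -0.983
outer loop
vertex -1.338 -0.776 1.768
vertex -1.157 -1.84 1.771
vertex -2.025 -1.213 1.911
endloop
endfacet
facet normal -0.525 0.848 0.069
outer loop
vertex -1.338 -0.776 1.768
vertex -2.025 -1.213 1.911
vertex -1.004 -0.715 3.567
endloop
endfacet
facet normal -0.525 0.848 0.069
outer loop
vertex -1.004 -0.715 3.567
vertex -2.025 -1.213 1.911
vertex -1.691 -1.152 3.709
endloop
endfacet
facet normal 0.182 0.033 0.983
outer loop
vertex -1.004 -0.715 3.567
vertex -1.691 -1.152 3.709
vertex -0.823 -1.78 3.569
endloop
endfacet
facet normal -0.182 -0.033 -0.983
outer loop
vertex -2.025 -1.213 1.911
vertex -1.157 -1.84 1.771
vertex -2.203 -2.017 1.971
endloop
endfacet
facet normal -0.959 0.225 0.171
outer loop
vertex -2.025 -1.213 1.911
vertex -2.203 -2.017 1.971
vertex -1.691 -1.152 3.709
endloop
endfacet
facet normal -0.959 0.226 0.170
outer loop
vertex -1.691 -1.152 3.709
vertex -2.203 -2.017 1.971
vertex -1.87 -1.957 3.769
endloop
endfacet
facet normal 0.182 0.033 0.983
outer loop
vertex -1.691 -1.152 3.709
vertex -1.87 -1.957 3.769
vertex -0.823 -1.78 3.569
endloop
endfacet
facet normal -0.182 -0.033 -0.983
outer loop
vertex -2.203 -2.017 1.971
vertex -1.157 -1.84 1.771
vertex -1.769 -2.718 1.914
endloop
endfacet
facet normal -0.831 -0.529 0.172
outer loop
vertex -2.203 -2.017 1.971
vertex -1.769 -2.718 1.914
vertex -1.87 -1.957 3.769
endloop
endfacet
facet normal -0.831 -0.529 0.172
outer loop
vertex -1.87 -1.957 3.769
vertex -1.769 -2.718 1.914
vertex -1.435 -2.658 3.712
endloop
endfacet
facet normal 0.182 0.033 0.983
outer loop
vertex -1.87 -1.957 3.769
vertex -1.435 -2.658 3.712
vertex -0.823 -1.78 3.569
endloop
endfacet
facet normal -0.182 -0.033 -0.983
outer loop
vertex -1.769 -2.718 1.914
vertex -1.157 -1.84 1.771
vertex -0.976 -2.905 1.773
endloop
endfacet
facet normal -0.217 -0.974 0.073
outer loop
vertex -1.769 -2.718 1.914
vertex -0.976 -2.905 1.773
vertex -1.435 -2.658 3.712
endloop
endfacet
facet normal -0.216 -0.974 0.073
outer loop
vertex -1.435 -2.658 3.712
vertex -0.976 -2.905 1.773
vertex -0.642 -2.844 3.572
endloop
endfacet
facet normal 0.181 0.034 0.983
outer loop
vertex -1.435 -2.658 3.712
vertex -0.642 -2.844 3.572
vertex -0.823 -1.78 3.569
endloop
endfacet
facet normal -0.182 -0.033 -0.983
outer loop
vertex -0.976 -2.905 1.773
vertex -1.157 -1.84 1.771
vertex -0.289 -2.468 1.631
endloop
endfacet
facet normal 0.525 -0.848 -0.069
outer loop
vertex -0.976 -2.905 1.773
vertex -0.289 -2.468 1.631
vertex -0.642 -2.844 3.572
endloop
endfacet
facet normal 0.525 -0.848 -0.069
outer loop
vertex -0.642 -2.844 3.572
vertex -0.289 -2.468 1.631
vertex 0.045 -2.407 3.429
endloop
endfacet
facet normal 0.183 0.034 0.983
outer loop
vertex -0.642 -2.844 3.572
vertex 0.045 -2.407 3.429
vertex -0.823 -1.78 3.569
endloop
endfacet
facet normal -0.182 -0.033 -0.983
outer loop
vertex -0.289 -2.468 1.631
vertex -1.157 -1.84 1.771
vertex -0.11 -1.663 1.571
endloop
endfacet
facet normal 0.959 -0.226 -0.170
outer loop
vertex -0.289 -2.468 1.631
vertex -0.11 -1.663 1.571
vertex 0.045 -2.407 3.429
endloop
endfacet
facet normal 0.959 -0.225 -0.170
outer loop
vertex 0.045 -2.407 3.429
vertex -0.11 -1.663 1.571
vertex 0.223 -1.603 3.369
endloop
endfacet
facet normal 0.182 0.033 0.983
outer loop
vertex 0.045 -2.407 3.429
vertex 0.223 -1.603 3.369
vertex -0.823 -1.78 3.569
endloop
endfacet
facet normal -0.182 -0.033 -0.983
outer loop
vertex -0.11 -1.663 1.571
vertex -1.157 -1.84 1.771
vertex -0.545 -0.962 1.628
endloop
endfacet
facet normal 0.831 0.529 -0.172
outer loop
vertex -0.11 -1.663 1.571
vertex -0.545 -0.962 1.628
vertex 0.223 -1.603 3.369
endloop
endfacet
facet normal 0.831 0.529 -0.172
outer loop
vertex 0.223 -1.603 3.369
vertex -0.545 -0.962 1.628
vertex -0.211 -0.902 3.426
endloop
endfacet
facet normal 0.182 0.033 0.983
outer loop
vertex 0.223 -1.603 3.369
vertex -0.211 -0.902 3.426
vertex -0.823 -1.78 3.569
endloop
endfacet
facet normal -0.894 -0.235 -0.381
outer loop
vertex -2.101 2.888 -2.44
vertex -2.002 3.624 -3.126
vertex -1.52 2.032 -3.276
endloop
endfacet
facet normal -0.098 -0.729 0.678
outer loop
vertex -0.438 2.316 -2.814
vertex -2.101 2.888 -2.44
vertex -1.52 2.032 -3.276
endloop
endfacet
facet normal -0.894 -0.235 -0.381
outer loop
vertex -1.52 2.032 -3.276
vertex -2.002 3.624 -3.126
vertex -1.421 2.767 -3.961
endloop
endfacet
facet normal 0.437 -0.644 -0.628
outer loop
vertex -1.421 2.767 -3.961
vertex -0.438 2.316 -2.814
vertex -1.52 2.032 -3.276
endloop
endfacet
facet normal -0.437 0.644 0.628
outer loop
vertex -2.101 2.888 -2.44
vertex -0.92 3.908 -2.664
vertex -2.002 3.624 -3.126
endloop
endfacet
facet normal -0.098 -0.728 0.679
outer loop
vertex -1.019 3.173 -1.979
vertex -2.101 2.888 -2.44
vertex -0.438 2.316 -2.814
endloop
endfacet
facet normal -0.437 0.644 0.628
outer loop
vertex -1.019 3.173 -1.979
vertex -0.92 3.908 -2.664
vertex -2.101 2.888 -2.44
endloop
endfacet
facet normal 0.099 0.728 -0.678
outer loop
vertex -2.002 3.624 -3.126
vertex -0.92 3.908 -2.664
vertex -1.421 2.767 -3.961
endloop
endfacet
facet normal 0.437 -0.644 -0.628
outer loop
vertex -0.339 3.052 -3.5
vertex -0.438 2.316 -2.814
vertex -1.421 2.767 -3.961
endloop
endfacet
facet normal 0.097 0.728 -0.678
outer loop
vertex -1.421 2.767 -3.961
vertex -0.92 3.908 -2.664
vertex -0.339 3.052 -3.5
endloop
endfacet
facet normal 0.894 0.235 0.381
outer loop
vertex -0.339 3.052 -3.5
vertex -1.019 3.173 -1.979
vertex -0.438 2.316 -2.814
endloop
endfacet
facet normal 0.894 0.235 0.381
outer loop
vertex -0.92 3.908 -2.664
vertex -1.019 3.173 -1.979
vertex -0.339 3.052 -3.5
endloop
endfacet

endsolid


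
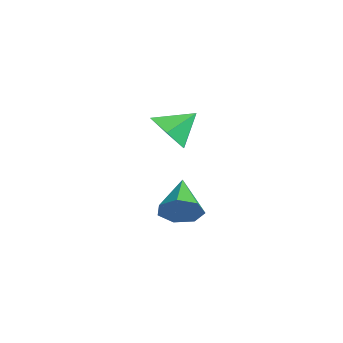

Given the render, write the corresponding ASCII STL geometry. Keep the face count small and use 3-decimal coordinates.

solid 
facet normal 0.801 -0.402 -0.442
outer loop
vertex 0.31 1.832 -3.567
vertex -0.101 1.505 -4.014
vertex 0.183 2.131 -4.069
endloop
endfacet
facet normal 0.190 0.864 0.466
outer loop
vertex 0.31 1.832 -3.567
vertex 0.183 2.131 -4.069
vertex -1.239 2.075 -3.386
endloop
endfacet
facet normal 0.801 -0.402 -0.443
outer loop
vertex 0.183 2.131 -4.069
vertex -0.101 1.505 -4.014
vertex -0.158 1.959 -4.53
endloop
endfacet
facet normal -0.154 0.958 -0.243
outer loop
vertex 0.183 2.131 -4.069
vertex -0.158 1.959 -4.53
vertex -1.239 2.075 -3.386
endloop
endfacet
facet normal 0.802 -0.402 -0.442
outer loop
vertex -0.158 1.959 -4.53
vertex -0.101 1.505 -4.014
vertex -0.456 1.445 -4.603
endloop
endfacet
facet normal -0.625 0.453 -0.636
outer loop
vertex -0.158 1.959 -4.53
vertex -0.456 1.445 -4.603
vertex -1.239 2.075 -3.386
endloop
endfacet
facet normal 0.802 -0.401 -0.442
outer loop
vertex -0.456 1.445 -4.603
vertex -0.101 1.505 -4.014
vertex -0.486 0.976 -4.232
endloop
endfacet
facet normal -0.867 -0.274 -0.416
outer loop
vertex -0.456 1.445 -4.603
vertex -0.486 0.976 -4.232
vertex -1.239 2.075 -3.386
endloop
endfacet
facet normal 0.802 -0.401 -0.444
outer loop
vertex -0.486 0.976 -4.232
vertex -0.101 1.505 -4.014
vertex -0.226 0.905 -3.698
endloop
endfacet
facet normal -0.698 -0.671 0.251
outer loop
vertex -0.486 0.976 -4.232
vertex -0.226 0.905 -3.698
vertex -1.239 2.075 -3.386
endloop
endfacet
facet normal 0.802 -0.400 -0.443
outer loop
vertex -0.226 0.905 -3.698
vertex -0.101 1.505 -4.014
vertex 0.128 1.286 -3.401
endloop
endfacet
facet normal -0.246 -0.443 0.862
outer loop
vertex -0.226 0.905 -3.698
vertex 0.128 1.286 -3.401
vertex -1.239 2.075 -3.386
endloop
endfacet
facet normal 0.801 -0.402 -0.443
outer loop
vertex 0.128 1.286 -3.401
vertex -0.101 1.505 -4.014
vertex 0.31 1.832 -3.567
endloop
endfacet
facet normal 0.150 0.242 0.959
outer loop
vertex 0.128 1.286 -3.401
vertex 0.31 1.832 -3.567
vertex -1.239 2.075 -3.386
endloop
endfacet
facet normal -0.073 -0.794 -0.603
outer loop
vertex -2.97 2.887 -3.013
vertex -3.752 2.704 -2.677
vertex -3.688 3.225 -3.371
endloop
endfacet
facet normal 0.509 0.827 -0.240
outer loop
vertex -2.97 2.887 -3.013
vertex -3.688 3.225 -3.371
vertex -3.668 3.616 -1.983
endloop
endfacet
facet normal -0.073 -0.794 -0.603
outer loop
vertex -3.688 3.225 -3.371
vertex -3.752 2.704 -2.677
vertex -4.469 3.042 -3.035
endloop
endfacet
facet normal -0.322 0.912 -0.252
outer loop
vertex -3.688 3.225 -3.371
vertex -4.469 3.042 -3.035
vertex -3.668 3.616 -1.983
endloop
endfacet
facet normal -0.072 -0.793 -0.604
outer loop
vertex -4.469 3.042 -3.035
vertex -3.752 2.704 -2.677
vertex -4.533 2.52 -2.342
endloop
endfacet
facet normal -0.792 0.521 0.319
outer loop
vertex -4.469 3.042 -3.035
vertex -4.533 2.52 -2.342
vertex -3.668 3.616 -1.983
endloop
endfacet
facet normal -0.072 -0.793 -0.604
outer loop
vertex -4.533 2.52 -2.342
vertex -3.752 2.704 -2.677
vertex -3.816 2.182 -1.984
endloop
endfacet
facet normal -0.430 0.044 0.902
outer loop
vertex -4.533 2.52 -2.342
vertex -3.816 2.182 -1.984
vertex -3.668 3.616 -1.983
endloop
endfacet
facet normal -0.073 -0.793 -0.604
outer loop
vertex -3.816 2.182 -1.984
vertex -3.752 2.704 -2.677
vertex -3.034 2.366 -2.32
endloop
endfacet
facet normal 0.403 -0.042 0.914
outer loop
vertex -3.816 2.182 -1.984
vertex -3.034 2.366 -2.32
vertex -3.668 3.616 -1.983
endloop
endfacet
facet normal -0.074 -0.794 -0.604
outer loop
vertex -3.034 2.366 -2.32
vertex -3.752 2.704 -2.677
vertex -2.97 2.887 -3.013
endloop
endfacet
facet normal 0.872 0.350 0.343
outer loop
vertex -3.034 2.366 -2.32
vertex -2.97 2.887 -3.013
vertex -3.668 3.616 -1.983
endloop
endfacet

endsolid


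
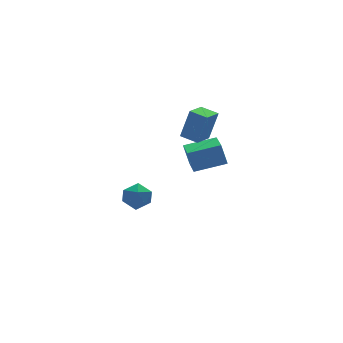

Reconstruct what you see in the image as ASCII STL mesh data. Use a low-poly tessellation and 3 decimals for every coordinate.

solid 
facet normal -0.781 -0.576 0.242
outer loop
vertex 2.828 1.634 2.575
vertex 2.252 2.492 2.757
vertex 2.293 1.639 0.857
endloop
endfacet
facet normal 0.549 -0.817 -0.173
outer loop
vertex 3.308 2.388 0.543
vertex 2.828 1.634 2.575
vertex 2.293 1.639 0.857
endloop
endfacet
facet normal -0.781 -0.576 0.242
outer loop
vertex 2.293 1.639 0.857
vertex 2.252 2.492 2.757
vertex 1.716 2.498 1.039
endloop
endfacet
facet normal -0.297 0.003 -0.955
outer loop
vertex 1.716 2.498 1.039
vertex 3.308 2.388 0.543
vertex 2.293 1.639 0.857
endloop
endfacet
facet normal 0.297 -0.003 0.955
outer loop
vertex 2.828 1.634 2.575
vertex 3.267 3.241 2.443
vertex 2.252 2.492 2.757
endloop
endfacet
facet normal 0.548 -0.818 -0.174
outer loop
vertex 3.844 2.382 2.261
vertex 2.828 1.634 2.575
vertex 3.308 2.388 0.543
endloop
endfacet
facet normal 0.297 -0.003 0.955
outer loop
vertex 3.844 2.382 2.261
vertex 3.267 3.241 2.443
vertex 2.828 1.634 2.575
endloop
endfacet
facet normal -0.549 0.817 0.174
outer loop
vertex 2.252 2.492 2.757
vertex 3.267 3.241 2.443
vertex 1.716 2.498 1.039
endloop
endfacet
facet normal -0.297 0.003 -0.955
outer loop
vertex 2.732 3.246 0.725
vertex 3.308 2.388 0.543
vertex 1.716 2.498 1.039
endloop
endfacet
facet normal -0.549 0.818 0.173
outer loop
vertex 1.716 2.498 1.039
vertex 3.267 3.241 2.443
vertex 2.732 3.246 0.725
endloop
endfacet
facet normal 0.781 0.576 -0.242
outer loop
vertex 2.732 3.246 0.725
vertex 3.844 2.382 2.261
vertex 3.308 2.388 0.543
endloop
endfacet
facet normal 0.781 0.576 -0.242
outer loop
vertex 3.267 3.241 2.443
vertex 3.844 2.382 2.261
vertex 2.732 3.246 0.725
endloop
endfacet
facet normal -0.943 0.241 -0.227
outer loop
vertex 2.223 2.711 -0.521
vertex 2.658 4.139 -0.809
vertex 2.446 2.386 -1.791
endloop
endfacet
facet normal -0.287 -0.939 0.190
outer loop
vertex 4.182 1.941 -1.371
vertex 2.223 2.711 -0.521
vertex 2.446 2.386 -1.791
endloop
endfacet
facet normal -0.943 0.242 -0.228
outer loop
vertex 2.446 2.386 -1.791
vertex 2.658 4.139 -0.809
vertex 2.882 3.814 -2.079
endloop
endfacet
facet normal 0.168 -0.244 -0.955
outer loop
vertex 2.882 3.814 -2.079
vertex 4.182 1.941 -1.371
vertex 2.446 2.386 -1.791
endloop
endfacet
facet normal -0.169 0.244 0.955
outer loop
vertex 2.223 2.711 -0.521
vertex 4.394 3.694 -0.389
vertex 2.658 4.139 -0.809
endloop
endfacet
facet normal -0.287 -0.939 0.190
outer loop
vertex 3.958 2.266 -0.101
vertex 2.223 2.711 -0.521
vertex 4.182 1.941 -1.371
endloop
endfacet
facet normal -0.169 0.244 0.955
outer loop
vertex 3.958 2.266 -0.101
vertex 4.394 3.694 -0.389
vertex 2.223 2.711 -0.521
endloop
endfacet
facet normal 0.287 0.939 -0.190
outer loop
vertex 2.658 4.139 -0.809
vertex 4.394 3.694 -0.389
vertex 2.882 3.814 -2.079
endloop
endfacet
facet normal 0.169 -0.244 -0.955
outer loop
vertex 4.617 3.369 -1.659
vertex 4.182 1.941 -1.371
vertex 2.882 3.814 -2.079
endloop
endfacet
facet normal 0.287 0.939 -0.190
outer loop
vertex 2.882 3.814 -2.079
vertex 4.394 3.694 -0.389
vertex 4.617 3.369 -1.659
endloop
endfacet
facet normal 0.943 -0.241 0.228
outer loop
vertex 4.617 3.369 -1.659
vertex 3.958 2.266 -0.101
vertex 4.182 1.941 -1.371
endloop
endfacet
facet normal 0.943 -0.242 0.228
outer loop
vertex 4.394 3.694 -0.389
vertex 3.958 2.266 -0.101
vertex 4.617 3.369 -1.659
endloop
endfacet
facet normal -0.260 0.678 0.687
outer loop
vertex -3.185 -2.163 1.09
vertex -3.719 -2.715 1.433
vertex -2.922 -2.679 1.699
endloop
endfacet
facet normal 0.415 0.775 0.477
outer loop
vertex -3.185 -2.163 1.09
vertex -2.922 -2.679 1.699
vertex -2.431 -2.531 1.032
endloop
endfacet
facet normal 0.413 0.882 -0.228
outer loop
vertex -3.185 -2.163 1.09
vertex -2.431 -2.531 1.032
vertex -2.925 -2.475 0.353
endloop
endfacet
facet normal -0.263 0.852 -0.453
outer loop
vertex -3.185 -2.163 1.09
vertex -2.925 -2.475 0.353
vertex -3.721 -2.589 0.601
endloop
endfacet
facet normal -0.679 0.726 0.112
outer loop
vertex -3.185 -2.163 1.09
vertex -3.721 -2.589 0.601
vertex -3.719 -2.715 1.433
endloop
endfacet
facet normal 0.775 0.172 0.608
outer loop
vertex -2.431 -2.531 1.032
vertex -2.922 -2.679 1.699
vertex -2.499 -3.311 1.339
endloop
endfacet
facet normal -0.317 0.016 0.948
outer loop
vertex -2.922 -2.679 1.699
vertex -3.719 -2.715 1.433
vertex -3.295 -3.425 1.587
endloop
endfacet
facet normal -0.996 0.093 0.017
outer loop
vertex -3.719 -2.715 1.433
vertex -3.721 -2.589 0.601
vertex -3.789 -3.369 0.908
endloop
endfacet
facet normal -0.323 0.296 -0.899
outer loop
vertex -3.721 -2.589 0.601
vertex -2.925 -2.475 0.353
vertex -3.298 -3.221 0.241
endloop
endfacet
facet normal 0.772 0.345 -0.533
outer loop
vertex -2.925 -2.475 0.353
vertex -2.431 -2.531 1.032
vertex -2.501 -3.185 0.507
endloop
endfacet
facet normal 0.263 -0.852 0.453
outer loop
vertex -3.035 -3.737 0.85
vertex -2.499 -3.311 1.339
vertex -3.295 -3.425 1.587
endloop
endfacet
facet normal -0.413 -0.882 0.228
outer loop
vertex -3.035 -3.737 0.85
vertex -3.295 -3.425 1.587
vertex -3.789 -3.369 0.908
endloop
endfacet
facet normal -0.415 -0.775 -0.477
outer loop
vertex -3.035 -3.737 0.85
vertex -3.789 -3.369 0.908
vertex -3.298 -3.221 0.241
endloop
endfacet
facet normal 0.260 -0.678 -0.687
outer loop
vertex -3.035 -3.737 0.85
vertex -3.298 -3.221 0.241
vertex -2.501 -3.185 0.507
endloop
endfacet
facet normal 0.679 -0.726 -0.112
outer loop
vertex -3.035 -3.737 0.85
vertex -2.501 -3.185 0.507
vertex -2.499 -3.311 1.339
endloop
endfacet
facet normal 0.323 -0.296 0.899
outer loop
vertex -3.295 -3.425 1.587
vertex -2.499 -3.311 1.339
vertex -2.922 -2.679 1.699
endloop
endfacet
facet normal -0.772 -0.345 0.533
outer loop
vertex -3.789 -3.369 0.908
vertex -3.295 -3.425 1.587
vertex -3.719 -2.715 1.433
endloop
endfacet
facet normal -0.775 -0.172 -0.608
outer loop
vertex -3.298 -3.221 0.241
vertex -3.789 -3.369 0.908
vertex -3.721 -2.589 0.601
endloop
endfacet
facet normal 0.317 -0.016 -0.948
outer loop
vertex -2.501 -3.185 0.507
vertex -3.298 -3.221 0.241
vertex -2.925 -2.475 0.353
endloop
endfacet
facet normal 0.996 -0.093 -0.017
outer loop
vertex -2.499 -3.311 1.339
vertex -2.501 -3.185 0.507
vertex -2.431 -2.531 1.032
endloop
endfacet

endsolid


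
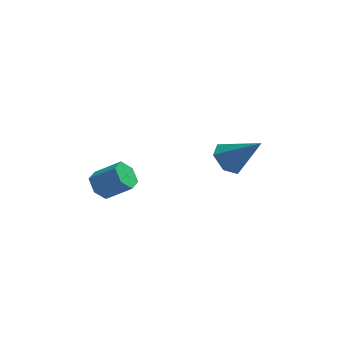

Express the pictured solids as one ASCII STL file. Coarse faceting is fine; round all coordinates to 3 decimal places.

solid 
facet normal -0.732 0.171 -0.660
outer loop
vertex 0.335 2.748 -0.124
vertex -0.033 3.049 0.362
vertex 0.395 3.417 -0.017
endloop
endfacet
facet normal 0.895 -0.009 -0.446
outer loop
vertex 0.335 2.748 -0.124
vertex 0.395 3.417 -0.017
vertex 1.073 2.791 1.358
endloop
endfacet
facet normal -0.732 0.171 -0.660
outer loop
vertex 0.395 3.417 -0.017
vertex -0.033 3.049 0.362
vertex 0.027 3.718 0.469
endloop
endfacet
facet normal 0.652 0.758 0.024
outer loop
vertex 0.395 3.417 -0.017
vertex 0.027 3.718 0.469
vertex 1.073 2.791 1.358
endloop
endfacet
facet normal -0.732 0.171 -0.660
outer loop
vertex 0.027 3.718 0.469
vertex -0.033 3.049 0.362
vertex -0.401 3.35 0.848
endloop
endfacet
facet normal 0.022 0.705 0.709
outer loop
vertex 0.027 3.718 0.469
vertex -0.401 3.35 0.848
vertex 1.073 2.791 1.358
endloop
endfacet
facet normal -0.732 0.170 -0.660
outer loop
vertex -0.401 3.35 0.848
vertex -0.033 3.049 0.362
vertex -0.46 2.681 0.741
endloop
endfacet
facet normal -0.364 -0.116 0.924
outer loop
vertex -0.401 3.35 0.848
vertex -0.46 2.681 0.741
vertex 1.073 2.791 1.358
endloop
endfacet
facet normal -0.732 0.170 -0.660
outer loop
vertex -0.46 2.681 0.741
vertex -0.033 3.049 0.362
vertex -0.092 2.38 0.255
endloop
endfacet
facet normal -0.120 -0.882 0.455
outer loop
vertex -0.46 2.681 0.741
vertex -0.092 2.38 0.255
vertex 1.073 2.791 1.358
endloop
endfacet
facet normal -0.732 0.170 -0.660
outer loop
vertex -0.092 2.38 0.255
vertex -0.033 3.049 0.362
vertex 0.335 2.748 -0.124
endloop
endfacet
facet normal 0.510 -0.829 -0.230
outer loop
vertex -0.092 2.38 0.255
vertex 0.335 2.748 -0.124
vertex 1.073 2.791 1.358
endloop
endfacet
facet normal -0.807 0.098 -0.582
outer loop
vertex -3.647 1.958 -0.842
vertex -3.979 1.744 -0.418
vertex -3.885 2.315 -0.452
endloop
endfacet
facet normal 0.426 0.782 -0.456
outer loop
vertex -3.647 1.958 -0.842
vertex -3.885 2.315 -0.452
vertex -2.768 1.85 -0.206
endloop
endfacet
facet normal 0.426 0.782 -0.456
outer loop
vertex -2.768 1.85 -0.206
vertex -3.885 2.315 -0.452
vertex -3.006 2.207 0.184
endloop
endfacet
facet normal 0.806 -0.099 0.583
outer loop
vertex -2.768 1.85 -0.206
vertex -3.006 2.207 0.184
vertex -3.101 1.636 0.218
endloop
endfacet
facet normal -0.807 0.098 -0.582
outer loop
vertex -3.885 2.315 -0.452
vertex -3.979 1.744 -0.418
vertex -4.217 2.101 -0.028
endloop
endfacet
facet normal -0.143 0.924 0.354
outer loop
vertex -3.885 2.315 -0.452
vertex -4.217 2.101 -0.028
vertex -3.006 2.207 0.184
endloop
endfacet
facet normal -0.143 0.924 0.354
outer loop
vertex -3.006 2.207 0.184
vertex -4.217 2.101 -0.028
vertex -3.339 1.993 0.608
endloop
endfacet
facet normal 0.806 -0.099 0.583
outer loop
vertex -3.006 2.207 0.184
vertex -3.339 1.993 0.608
vertex -3.101 1.636 0.218
endloop
endfacet
facet normal -0.806 0.099 -0.583
outer loop
vertex -4.217 2.101 -0.028
vertex -3.979 1.744 -0.418
vertex -4.312 1.53 0.006
endloop
endfacet
facet normal -0.569 0.143 0.810
outer loop
vertex -4.217 2.101 -0.028
vertex -4.312 1.53 0.006
vertex -3.339 1.993 0.608
endloop
endfacet
facet normal -0.569 0.142 0.810
outer loop
vertex -3.339 1.993 0.608
vertex -4.312 1.53 0.006
vertex -3.433 1.422 0.642
endloop
endfacet
facet normal 0.807 -0.098 0.582
outer loop
vertex -3.339 1.993 0.608
vertex -3.433 1.422 0.642
vertex -3.101 1.636 0.218
endloop
endfacet
facet normal -0.806 0.099 -0.583
outer loop
vertex -4.312 1.53 0.006
vertex -3.979 1.744 -0.418
vertex -4.074 1.173 -0.384
endloop
endfacet
facet normal -0.426 -0.782 0.456
outer loop
vertex -4.312 1.53 0.006
vertex -4.074 1.173 -0.384
vertex -3.433 1.422 0.642
endloop
endfacet
facet normal -0.426 -0.782 0.456
outer loop
vertex -3.433 1.422 0.642
vertex -4.074 1.173 -0.384
vertex -3.195 1.065 0.252
endloop
endfacet
facet normal 0.807 -0.098 0.582
outer loop
vertex -3.433 1.422 0.642
vertex -3.195 1.065 0.252
vertex -3.101 1.636 0.218
endloop
endfacet
facet normal -0.806 0.099 -0.583
outer loop
vertex -4.074 1.173 -0.384
vertex -3.979 1.744 -0.418
vertex -3.741 1.387 -0.808
endloop
endfacet
facet normal 0.143 -0.924 -0.354
outer loop
vertex -4.074 1.173 -0.384
vertex -3.741 1.387 -0.808
vertex -3.195 1.065 0.252
endloop
endfacet
facet normal 0.143 -0.924 -0.354
outer loop
vertex -3.195 1.065 0.252
vertex -3.741 1.387 -0.808
vertex -2.863 1.279 -0.172
endloop
endfacet
facet normal 0.807 -0.098 0.582
outer loop
vertex -3.195 1.065 0.252
vertex -2.863 1.279 -0.172
vertex -3.101 1.636 0.218
endloop
endfacet
facet normal -0.807 0.098 -0.582
outer loop
vertex -3.741 1.387 -0.808
vertex -3.979 1.744 -0.418
vertex -3.647 1.958 -0.842
endloop
endfacet
facet normal 0.569 -0.142 -0.810
outer loop
vertex -3.741 1.387 -0.808
vertex -3.647 1.958 -0.842
vertex -2.863 1.279 -0.172
endloop
endfacet
facet normal 0.569 -0.143 -0.810
outer loop
vertex -2.863 1.279 -0.172
vertex -3.647 1.958 -0.842
vertex -2.768 1.85 -0.206
endloop
endfacet
facet normal 0.806 -0.099 0.583
outer loop
vertex -2.863 1.279 -0.172
vertex -2.768 1.85 -0.206
vertex -3.101 1.636 0.218
endloop
endfacet

endsolid


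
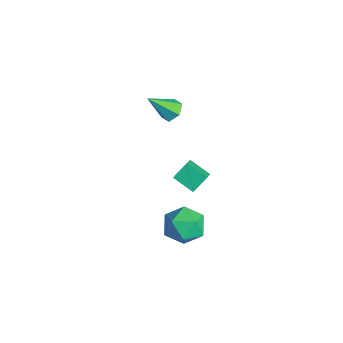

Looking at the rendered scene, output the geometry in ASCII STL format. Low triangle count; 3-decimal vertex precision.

solid 
facet normal -0.678 0.414 -0.607
outer loop
vertex -1.378 4.064 -0.557
vertex -0.42 4.778 -1.14
vertex -1.216 3.241 -1.299
endloop
endfacet
facet normal -0.720 -0.537 0.439
outer loop
vertex -0.3 2.682 -0.48
vertex -1.378 4.064 -0.557
vertex -1.216 3.241 -1.299
endloop
endfacet
facet normal -0.679 0.414 -0.607
outer loop
vertex -1.216 3.241 -1.299
vertex -0.42 4.778 -1.14
vertex -0.258 3.955 -1.883
endloop
endfacet
facet normal 0.144 -0.735 -0.663
outer loop
vertex -0.258 3.955 -1.883
vertex -0.3 2.682 -0.48
vertex -1.216 3.241 -1.299
endloop
endfacet
facet normal -0.144 0.735 0.663
outer loop
vertex -1.378 4.064 -0.557
vertex 0.496 4.219 -0.321
vertex -0.42 4.778 -1.14
endloop
endfacet
facet normal -0.720 -0.538 0.438
outer loop
vertex -0.462 3.505 0.263
vertex -1.378 4.064 -0.557
vertex -0.3 2.682 -0.48
endloop
endfacet
facet normal -0.144 0.735 0.662
outer loop
vertex -0.462 3.505 0.263
vertex 0.496 4.219 -0.321
vertex -1.378 4.064 -0.557
endloop
endfacet
facet normal 0.720 0.538 -0.439
outer loop
vertex -0.42 4.778 -1.14
vertex 0.496 4.219 -0.321
vertex -0.258 3.955 -1.883
endloop
endfacet
facet normal 0.145 -0.735 -0.663
outer loop
vertex 0.658 3.396 -1.063
vertex -0.3 2.682 -0.48
vertex -0.258 3.955 -1.883
endloop
endfacet
facet normal 0.720 0.537 -0.439
outer loop
vertex -0.258 3.955 -1.883
vertex 0.496 4.219 -0.321
vertex 0.658 3.396 -1.063
endloop
endfacet
facet normal 0.678 -0.414 0.607
outer loop
vertex 0.658 3.396 -1.063
vertex -0.462 3.505 0.263
vertex -0.3 2.682 -0.48
endloop
endfacet
facet normal 0.678 -0.414 0.607
outer loop
vertex 0.496 4.219 -0.321
vertex -0.462 3.505 0.263
vertex 0.658 3.396 -1.063
endloop
endfacet
facet normal -0.605 0.649 0.461
outer loop
vertex 1.984 2.371 -0.923
vertex 2.526 2.135 0.12
vertex 2.934 3.016 -0.583
endloop
endfacet
facet normal -0.494 0.842 -0.216
outer loop
vertex 1.984 2.371 -0.923
vertex 2.934 3.016 -0.583
vertex 2.828 2.661 -1.723
endloop
endfacet
facet normal -0.708 0.306 -0.636
outer loop
vertex 1.984 2.371 -0.923
vertex 2.828 2.661 -1.723
vertex 2.354 1.56 -1.725
endloop
endfacet
facet normal -0.951 -0.218 -0.218
outer loop
vertex 1.984 2.371 -0.923
vertex 2.354 1.56 -1.725
vertex 2.167 1.235 -0.586
endloop
endfacet
facet normal -0.888 -0.007 0.460
outer loop
vertex 1.984 2.371 -0.923
vertex 2.167 1.235 -0.586
vertex 2.526 2.135 0.12
endloop
endfacet
facet normal 0.208 0.928 -0.308
outer loop
vertex 2.828 2.661 -1.723
vertex 2.934 3.016 -0.583
vertex 3.893 2.605 -1.174
endloop
endfacet
facet normal 0.028 0.616 0.788
outer loop
vertex 2.934 3.016 -0.583
vertex 2.526 2.135 0.12
vertex 3.706 2.28 -0.035
endloop
endfacet
facet normal -0.429 -0.446 0.786
outer loop
vertex 2.526 2.135 0.12
vertex 2.167 1.235 -0.586
vertex 3.232 1.179 -0.037
endloop
endfacet
facet normal -0.530 -0.788 -0.312
outer loop
vertex 2.167 1.235 -0.586
vertex 2.354 1.56 -1.725
vertex 3.126 0.824 -1.177
endloop
endfacet
facet normal -0.137 0.061 -0.989
outer loop
vertex 2.354 1.56 -1.725
vertex 2.828 2.661 -1.723
vertex 3.534 1.705 -1.88
endloop
endfacet
facet normal 0.951 0.218 0.218
outer loop
vertex 4.076 1.469 -0.837
vertex 3.893 2.605 -1.174
vertex 3.706 2.28 -0.035
endloop
endfacet
facet normal 0.708 -0.306 0.636
outer loop
vertex 4.076 1.469 -0.837
vertex 3.706 2.28 -0.035
vertex 3.232 1.179 -0.037
endloop
endfacet
facet normal 0.494 -0.842 0.216
outer loop
vertex 4.076 1.469 -0.837
vertex 3.232 1.179 -0.037
vertex 3.126 0.824 -1.177
endloop
endfacet
facet normal 0.605 -0.649 -0.461
outer loop
vertex 4.076 1.469 -0.837
vertex 3.126 0.824 -1.177
vertex 3.534 1.705 -1.88
endloop
endfacet
facet normal 0.888 0.007 -0.460
outer loop
vertex 4.076 1.469 -0.837
vertex 3.534 1.705 -1.88
vertex 3.893 2.605 -1.174
endloop
endfacet
facet normal 0.530 0.788 0.312
outer loop
vertex 3.706 2.28 -0.035
vertex 3.893 2.605 -1.174
vertex 2.934 3.016 -0.583
endloop
endfacet
facet normal 0.137 -0.061 0.989
outer loop
vertex 3.232 1.179 -0.037
vertex 3.706 2.28 -0.035
vertex 2.526 2.135 0.12
endloop
endfacet
facet normal -0.208 -0.928 0.308
outer loop
vertex 3.126 0.824 -1.177
vertex 3.232 1.179 -0.037
vertex 2.167 1.235 -0.586
endloop
endfacet
facet normal -0.028 -0.616 -0.788
outer loop
vertex 3.534 1.705 -1.88
vertex 3.126 0.824 -1.177
vertex 2.354 1.56 -1.725
endloop
endfacet
facet normal 0.429 0.446 -0.786
outer loop
vertex 3.893 2.605 -1.174
vertex 3.534 1.705 -1.88
vertex 2.828 2.661 -1.723
endloop
endfacet
facet normal 0.086 0.682 -0.726
outer loop
vertex -3.072 4.139 1.729
vertex -3.779 4.002 1.517
vertex -3.636 4.53 2.03
endloop
endfacet
facet normal 0.591 0.265 0.762
outer loop
vertex -3.072 4.139 1.729
vertex -3.636 4.53 2.03
vertex -3.941 2.698 2.903
endloop
endfacet
facet normal 0.084 0.683 -0.726
outer loop
vertex -3.636 4.53 2.03
vertex -3.779 4.002 1.517
vertex -4.343 4.393 1.819
endloop
endfacet
facet normal -0.334 0.450 0.828
outer loop
vertex -3.636 4.53 2.03
vertex -4.343 4.393 1.819
vertex -3.941 2.698 2.903
endloop
endfacet
facet normal 0.085 0.683 -0.725
outer loop
vertex -4.343 4.393 1.819
vertex -3.779 4.002 1.517
vertex -4.485 3.865 1.305
endloop
endfacet
facet normal -0.954 -0.035 0.299
outer loop
vertex -4.343 4.393 1.819
vertex -4.485 3.865 1.305
vertex -3.941 2.698 2.903
endloop
endfacet
facet normal 0.086 0.682 -0.726
outer loop
vertex -4.485 3.865 1.305
vertex -3.779 4.002 1.517
vertex -3.921 3.474 1.004
endloop
endfacet
facet normal -0.646 -0.704 -0.295
outer loop
vertex -4.485 3.865 1.305
vertex -3.921 3.474 1.004
vertex -3.941 2.698 2.903
endloop
endfacet
facet normal 0.084 0.683 -0.726
outer loop
vertex -3.921 3.474 1.004
vertex -3.779 4.002 1.517
vertex -3.214 3.611 1.215
endloop
endfacet
facet normal 0.280 -0.890 -0.361
outer loop
vertex -3.921 3.474 1.004
vertex -3.214 3.611 1.215
vertex -3.941 2.698 2.903
endloop
endfacet
facet normal 0.085 0.683 -0.725
outer loop
vertex -3.214 3.611 1.215
vertex -3.779 4.002 1.517
vertex -3.072 4.139 1.729
endloop
endfacet
facet normal 0.899 -0.405 0.168
outer loop
vertex -3.214 3.611 1.215
vertex -3.072 4.139 1.729
vertex -3.941 2.698 2.903
endloop
endfacet

endsolid
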